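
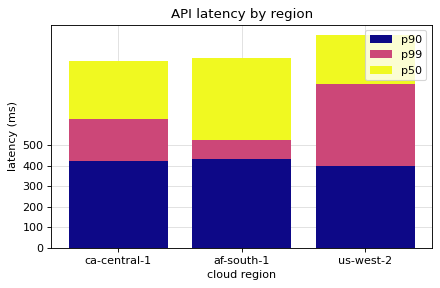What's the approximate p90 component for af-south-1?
≈ 400

p90 top ≈ 400, bottom ≈ 0; segment ≈ 400.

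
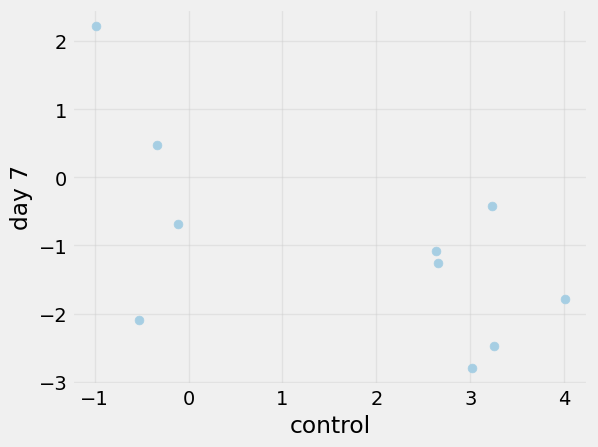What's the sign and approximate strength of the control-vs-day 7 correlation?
Points are negatively correlated; moderate (|r| ≈ 0.6).

negative, moderate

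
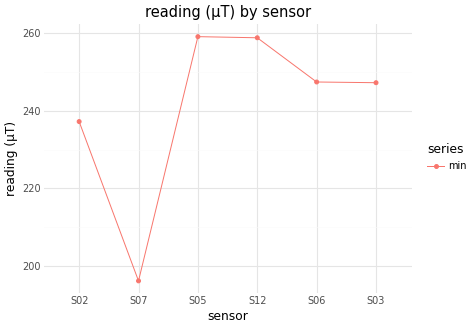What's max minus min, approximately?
≈ 60

Max S05 ≈ 260, min S07 ≈ 200; range ≈ 60.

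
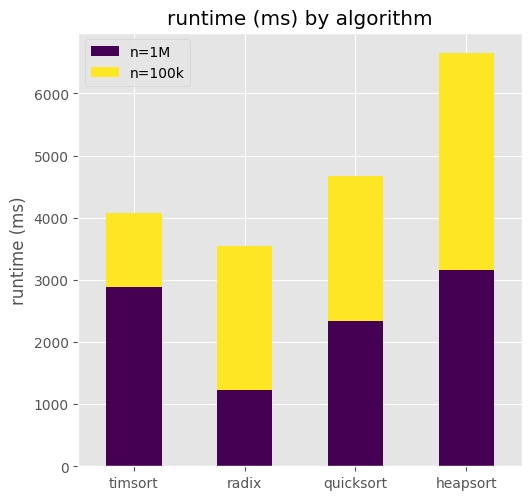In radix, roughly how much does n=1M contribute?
≈ 1000

n=1M top ≈ 1000, bottom ≈ 0; segment ≈ 1000.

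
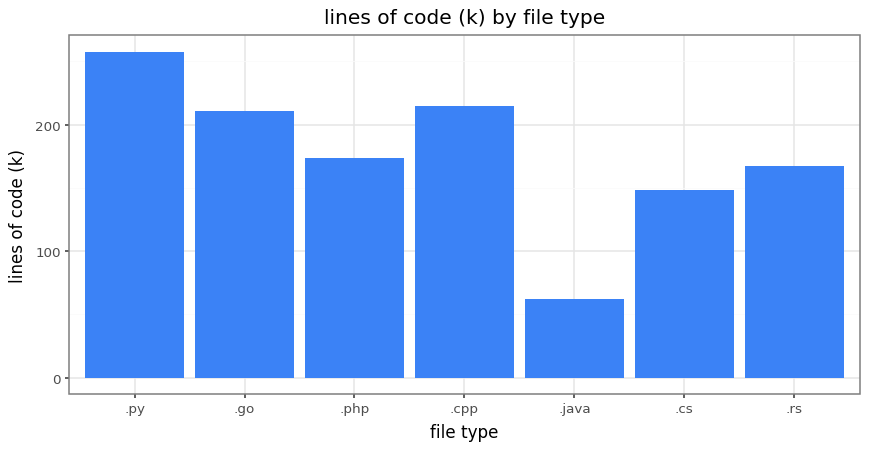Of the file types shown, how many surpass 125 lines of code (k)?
6

Above 125: .py, .go, .php, .cpp, .cs, .rs.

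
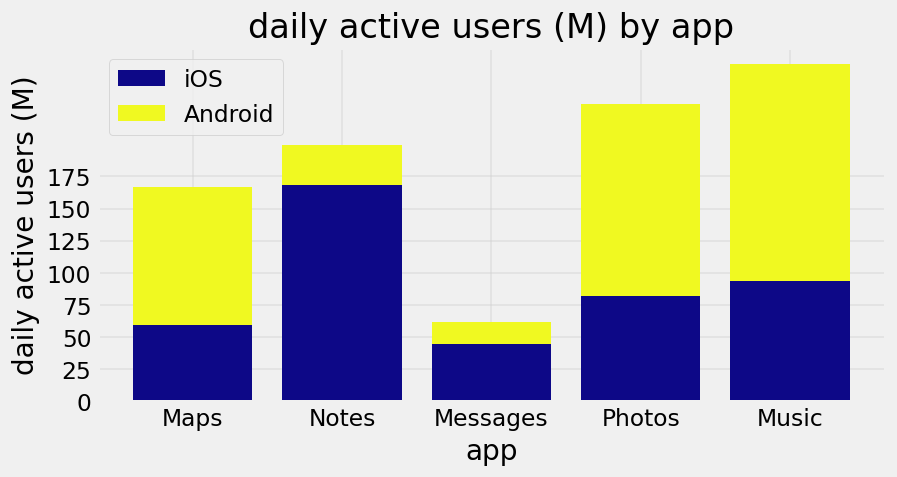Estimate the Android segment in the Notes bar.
≈ 25

Android top ≈ 200, bottom ≈ 175; segment ≈ 25.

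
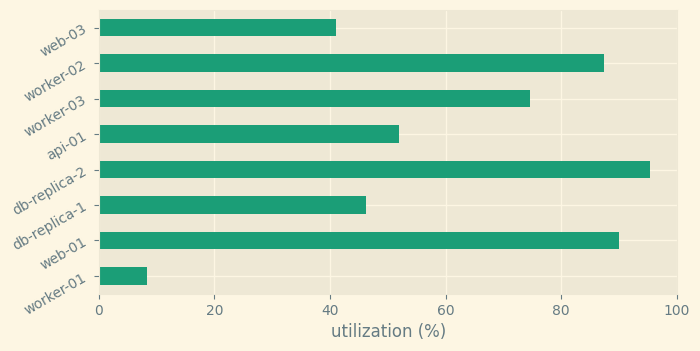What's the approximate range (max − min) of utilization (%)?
≈ 90

Max db-replica-2 ≈ 100, min worker-01 ≈ 10; range ≈ 90.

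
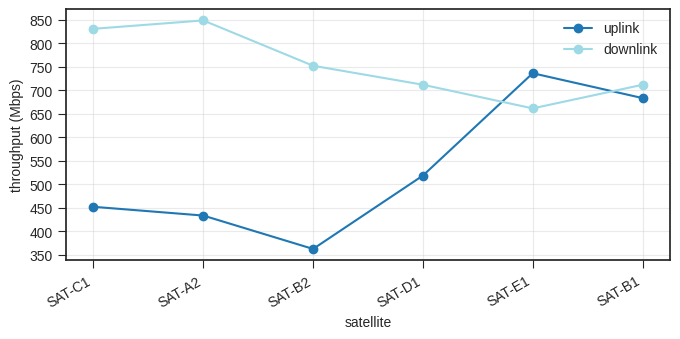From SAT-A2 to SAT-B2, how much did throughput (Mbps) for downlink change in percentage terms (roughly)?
≈ -11.8%

SAT-A2 ≈ 850, SAT-B2 ≈ 750; (750 − 850) / 850 ≈ -11.8%.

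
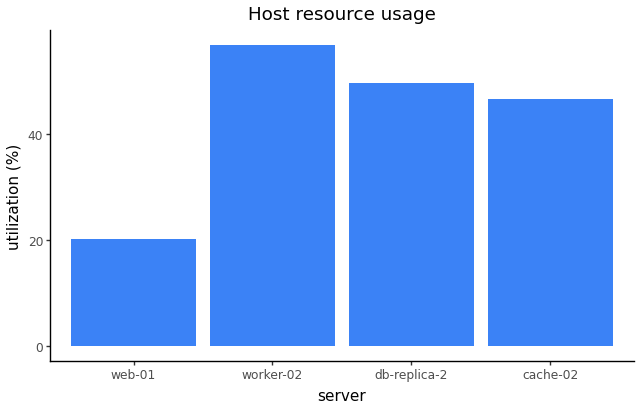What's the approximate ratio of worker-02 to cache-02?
≈ 1.22×

worker-02 ≈ 55, cache-02 ≈ 45; 55/45 ≈ 1.22.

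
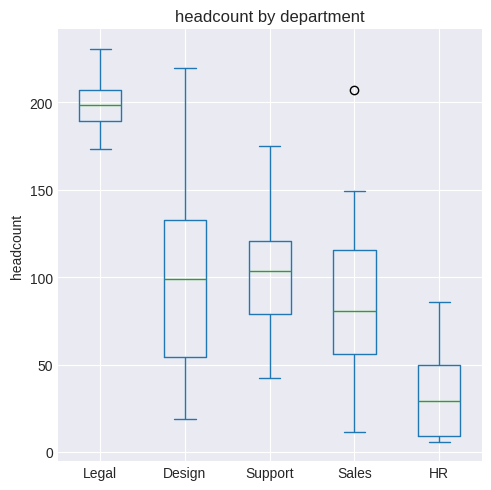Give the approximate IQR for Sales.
≈ 60

Q3 ≈ 120, Q1 ≈ 60; IQR ≈ 60.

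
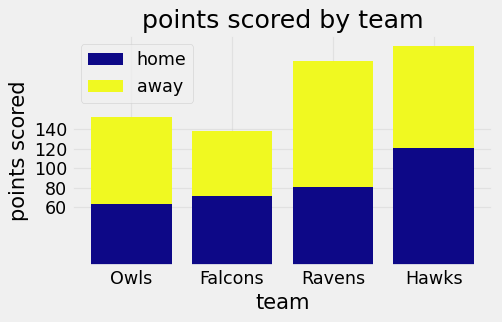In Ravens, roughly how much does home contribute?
home top ≈ 80, bottom ≈ 0; segment ≈ 80.

≈ 80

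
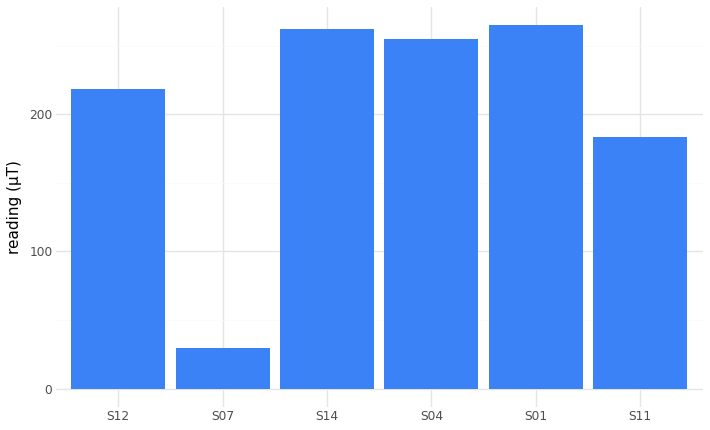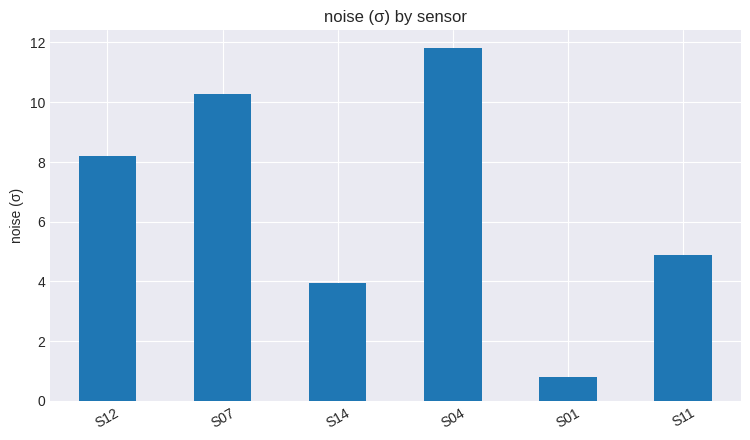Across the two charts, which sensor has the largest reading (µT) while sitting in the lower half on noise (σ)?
S01

Chart 2 median noise (σ) ≈ 6; below-median sensors: S14, S01, S11. Among those, S01 has the highest reading (µT) (≈ 275).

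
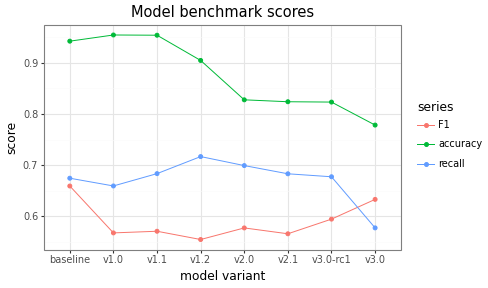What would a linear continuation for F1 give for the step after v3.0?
Last three: 0.55, 0.60, 0.65 → slope ≈ 0.05/step → next ≈ 0.7.

≈ 0.7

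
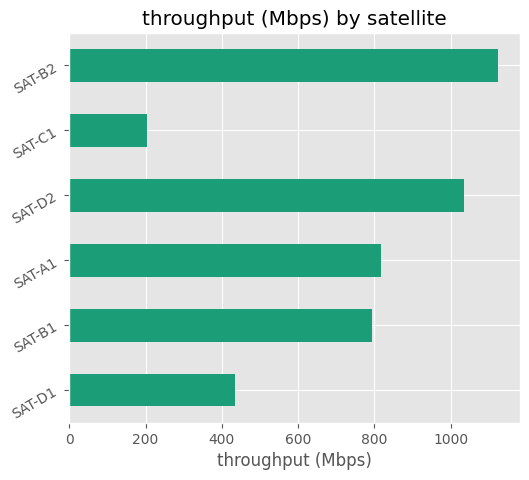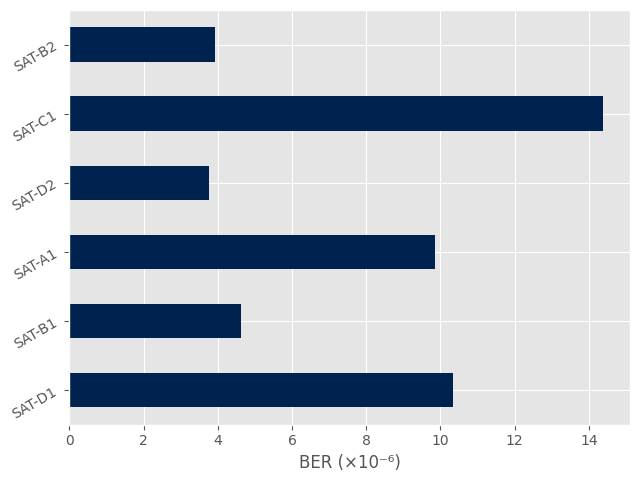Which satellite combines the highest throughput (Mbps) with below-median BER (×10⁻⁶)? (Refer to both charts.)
SAT-B2

Chart 2 median BER (×10⁻⁶) ≈ 8; below-median satellites: SAT-B1, SAT-D2, SAT-B2. Among those, SAT-B2 has the highest throughput (Mbps) (≈ 1200).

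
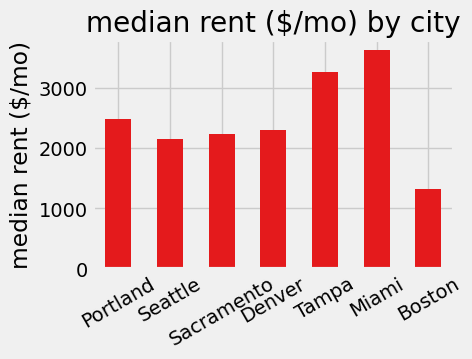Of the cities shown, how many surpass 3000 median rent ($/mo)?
Above 3000: Tampa, Miami.

2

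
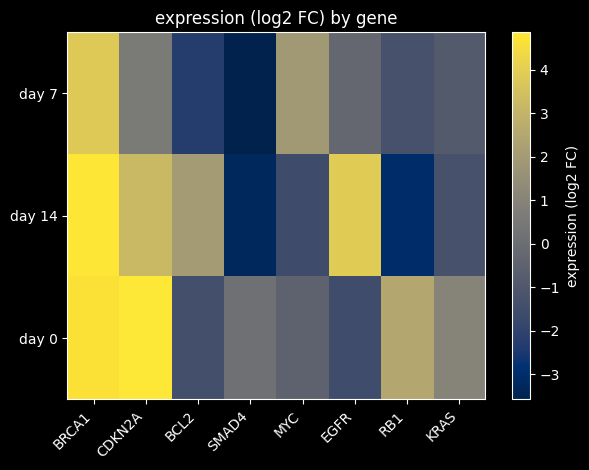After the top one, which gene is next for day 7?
Top 3 for day 7: BRCA1 ≈ 4, MYC ≈ 2, CDKN2A ≈ 1.

MYC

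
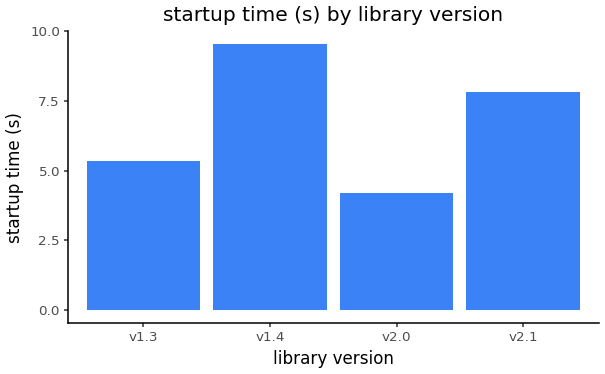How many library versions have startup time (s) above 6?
Above 6: v1.4, v2.1.

2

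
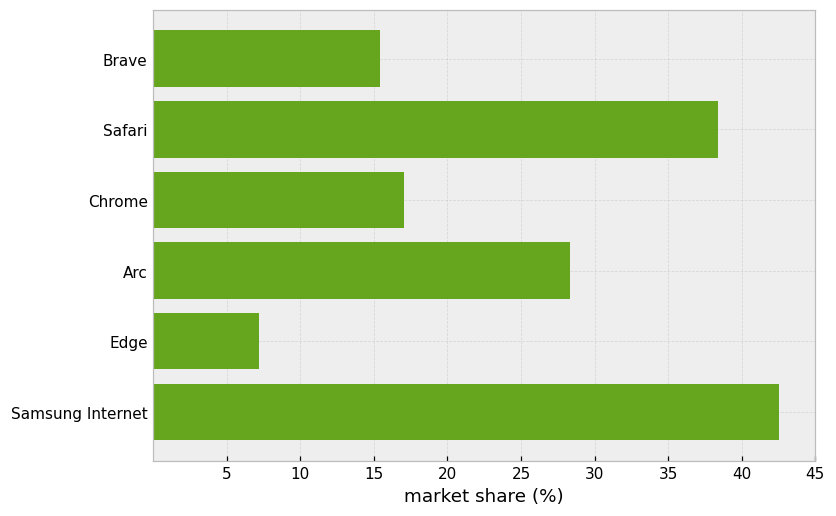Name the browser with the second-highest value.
Top 3: Samsung Internet ≈ 45, Safari ≈ 40, Arc ≈ 30.

Safari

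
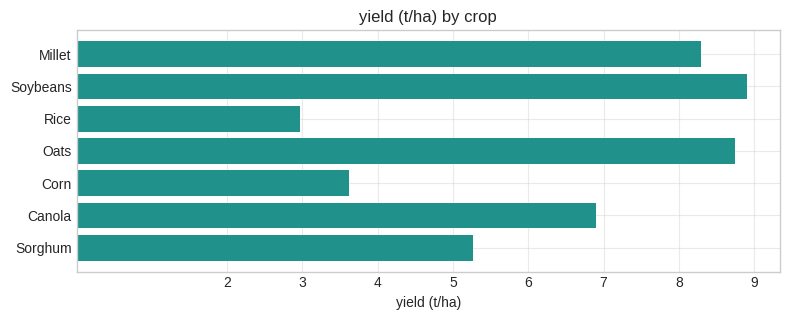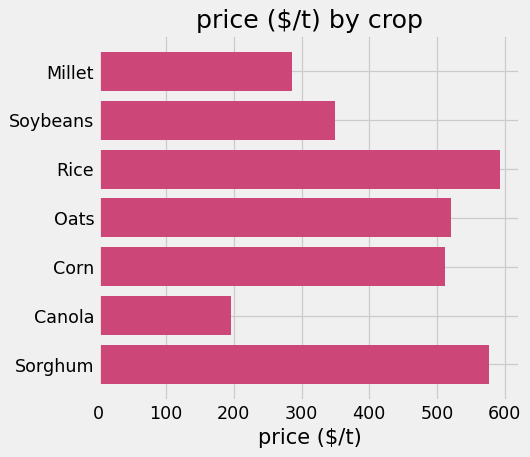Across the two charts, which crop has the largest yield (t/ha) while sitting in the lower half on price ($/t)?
Soybeans

Chart 2 median price ($/t) ≈ 500; below-median crops: Millet, Soybeans, Canola. Among those, Soybeans has the highest yield (t/ha) (≈ 9).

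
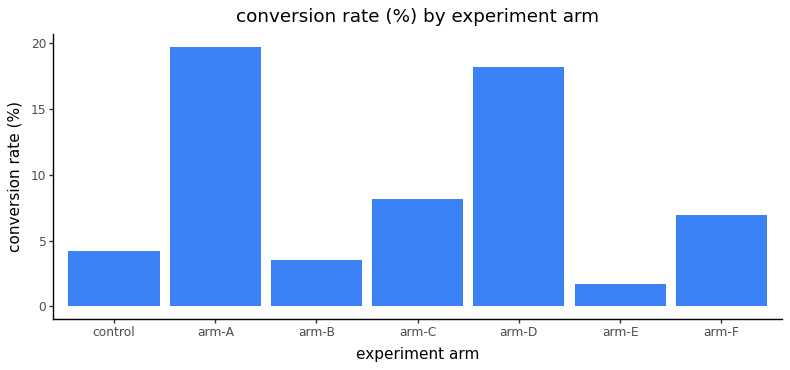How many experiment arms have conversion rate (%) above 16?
Above 16: arm-A, arm-D.

2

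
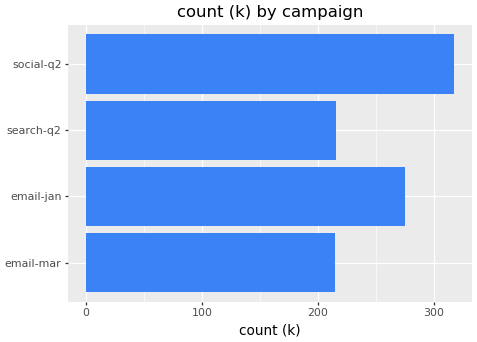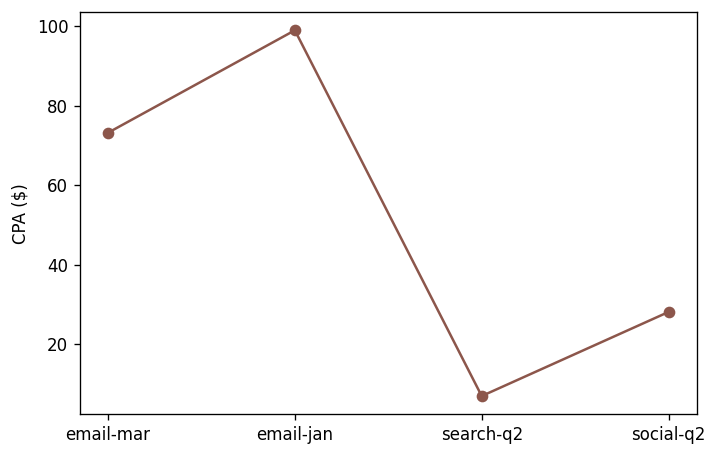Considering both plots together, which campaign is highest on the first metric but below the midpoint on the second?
social-q2

Chart 2 median CPA ($) ≈ 50; below-median campaigns: search-q2, social-q2. Among those, social-q2 has the highest count (k) (≈ 300).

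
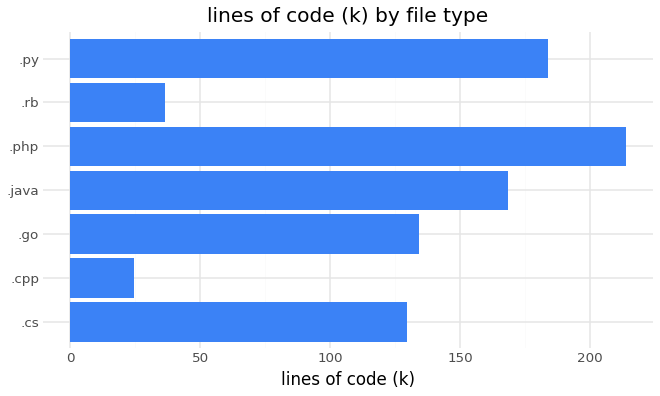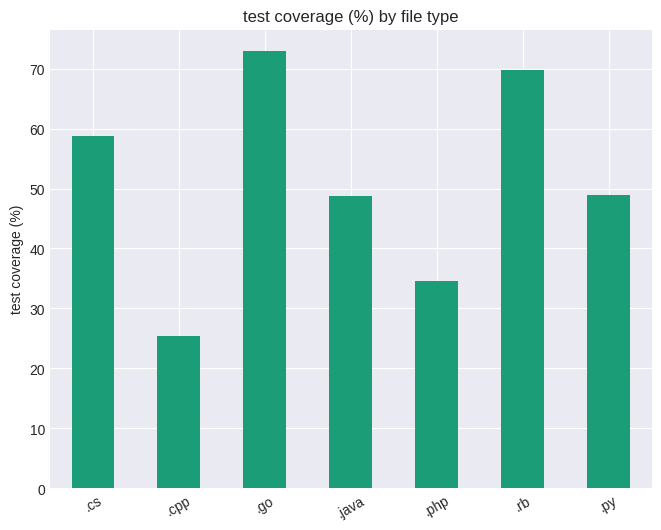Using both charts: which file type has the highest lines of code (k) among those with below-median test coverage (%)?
.php

Chart 2 median test coverage (%) ≈ 50; below-median file types: .cpp, .java, .php. Among those, .php has the highest lines of code (k) (≈ 220).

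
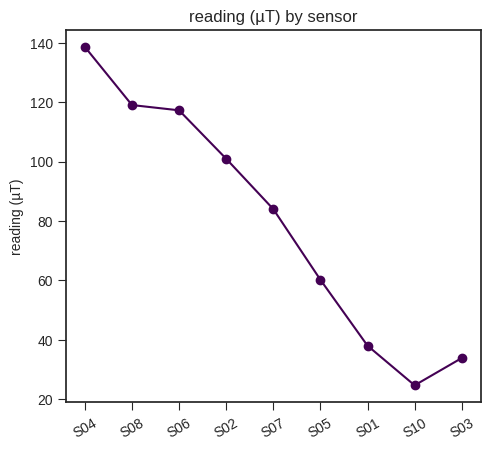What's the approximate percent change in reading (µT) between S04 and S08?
≈ -14.3%

S04 ≈ 140, S08 ≈ 120; (120 − 140) / 140 ≈ -14.3%.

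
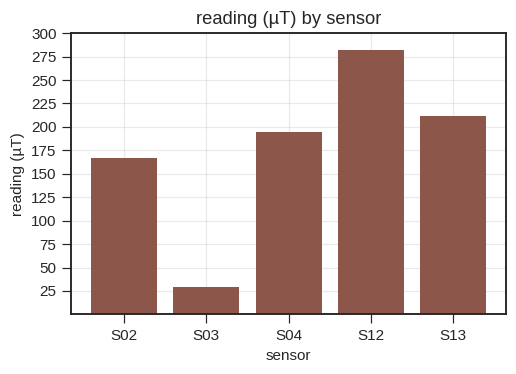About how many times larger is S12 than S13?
≈ 1.38×

S12 ≈ 275, S13 ≈ 200; 275/200 ≈ 1.38.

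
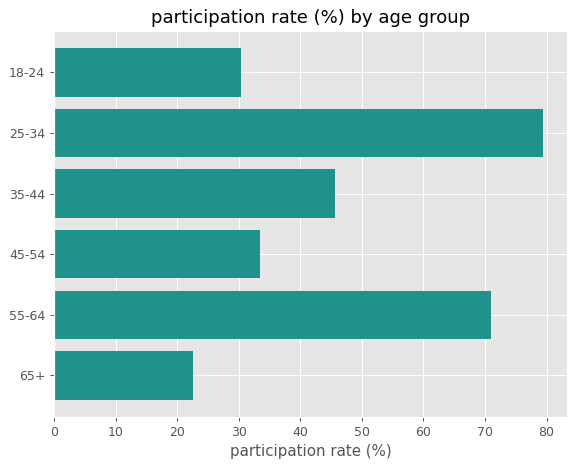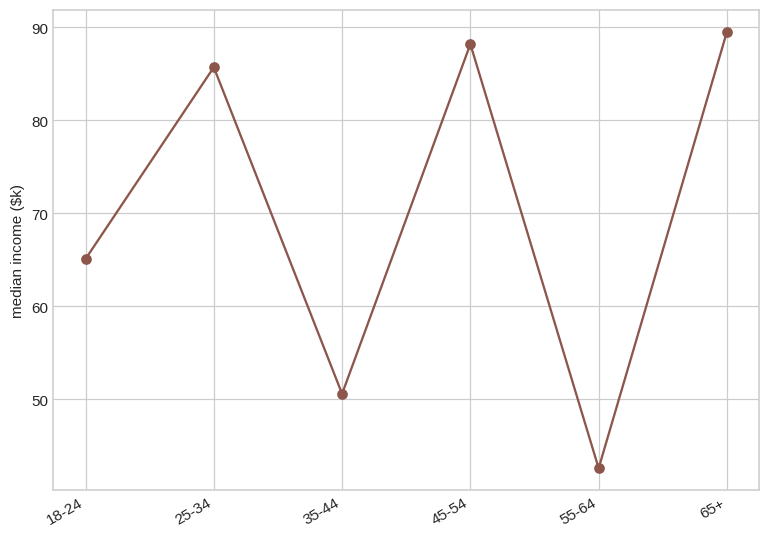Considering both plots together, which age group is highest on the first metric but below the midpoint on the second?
Chart 2 median median income ($k) ≈ 80; below-median age groups: 18-24, 35-44, 55-64. Among those, 55-64 has the highest participation rate (%) (≈ 70).

55-64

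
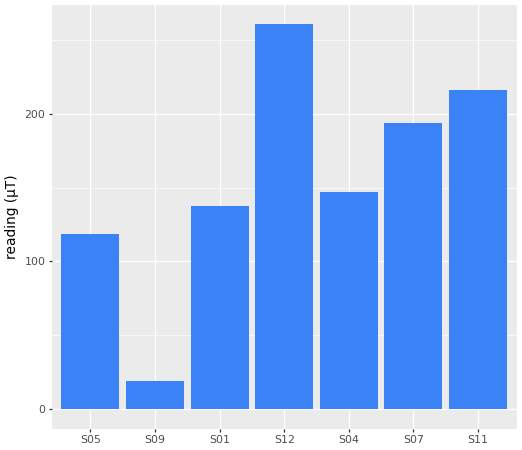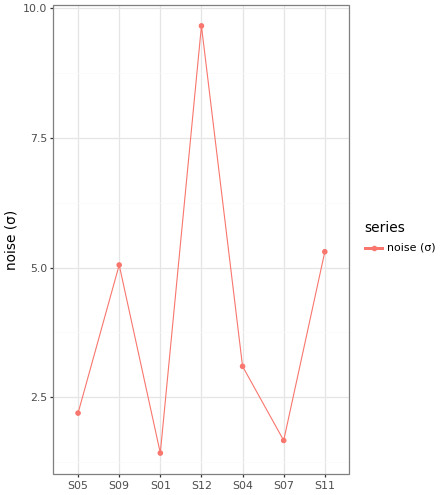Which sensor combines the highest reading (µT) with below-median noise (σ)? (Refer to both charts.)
Chart 2 median noise (σ) ≈ 3; below-median sensors: S05, S01, S07. Among those, S07 has the highest reading (µT) (≈ 200).

S07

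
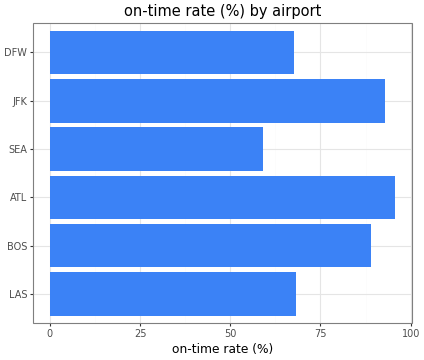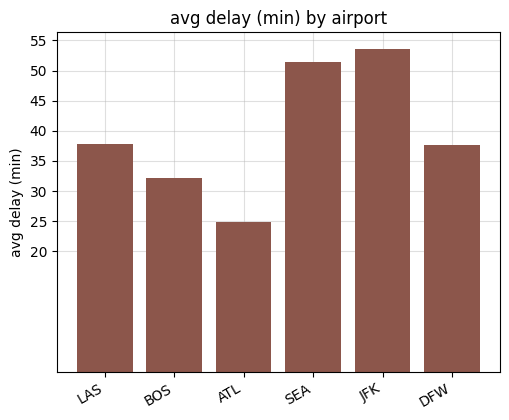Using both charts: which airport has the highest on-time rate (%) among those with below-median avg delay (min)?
Chart 2 median avg delay (min) ≈ 40; below-median airports: BOS, ATL, DFW. Among those, ATL has the highest on-time rate (%) (≈ 100).

ATL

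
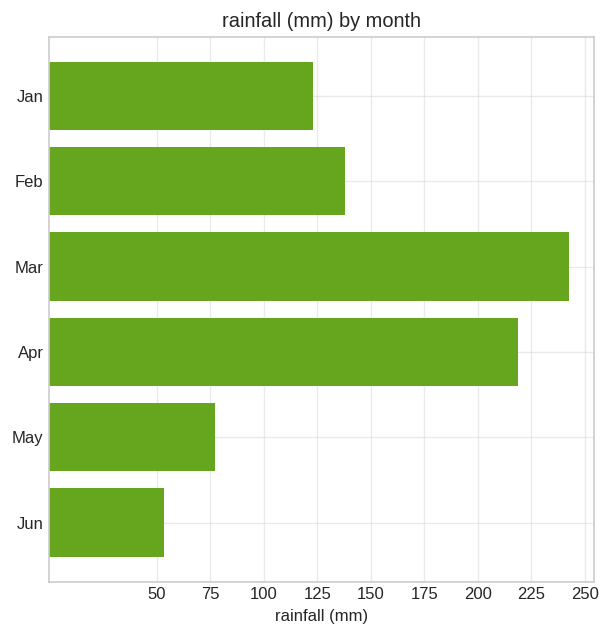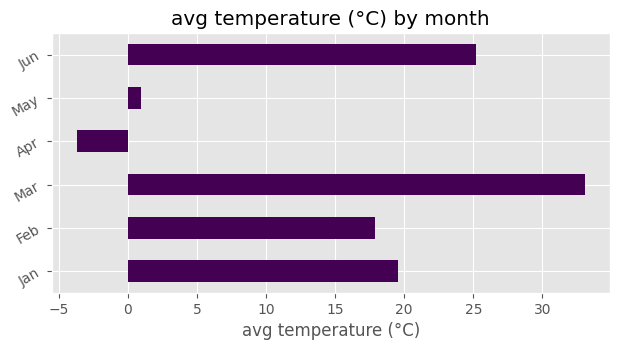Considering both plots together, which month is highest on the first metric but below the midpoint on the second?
Apr

Chart 2 median avg temperature (°C) ≈ 20; below-median months: Feb, Apr, May. Among those, Apr has the highest rainfall (mm) (≈ 225).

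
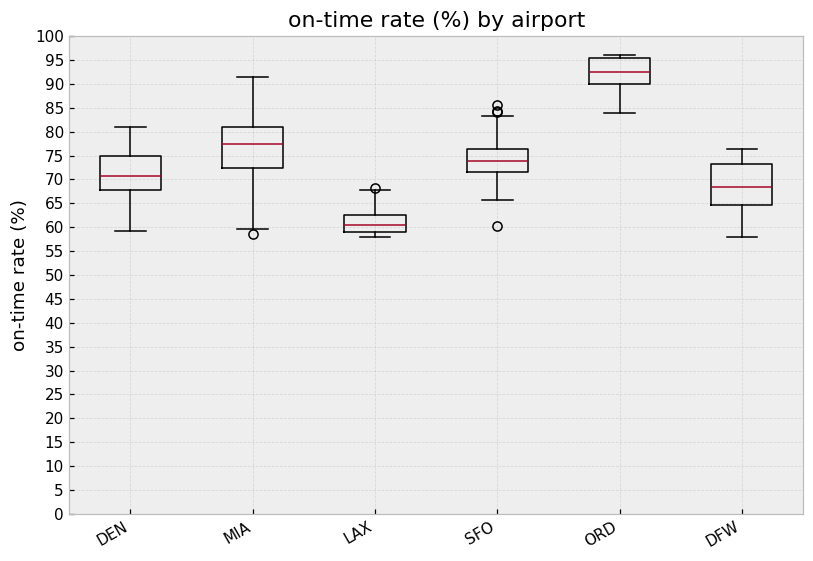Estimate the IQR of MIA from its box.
Q3 ≈ 80, Q1 ≈ 70; IQR ≈ 10.

≈ 10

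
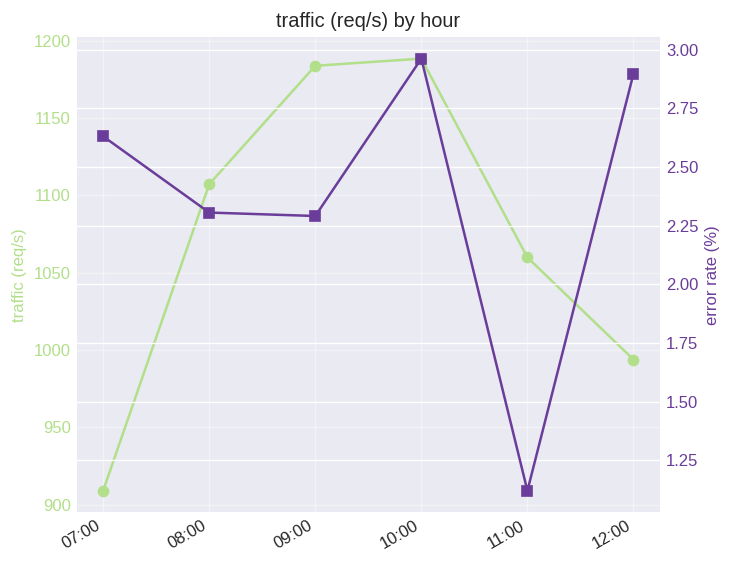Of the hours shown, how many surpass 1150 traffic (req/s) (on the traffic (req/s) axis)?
Above 1150: 09:00, 10:00.

2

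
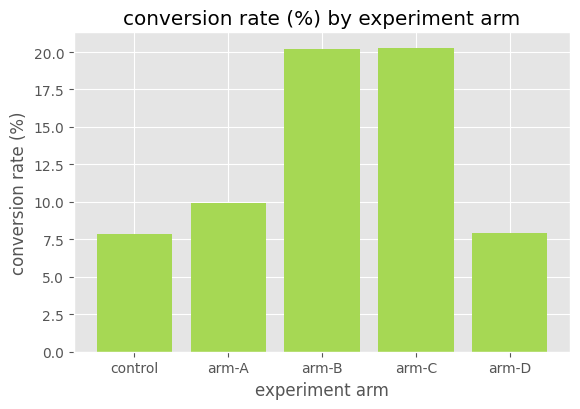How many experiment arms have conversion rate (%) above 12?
Above 12: arm-B, arm-C.

2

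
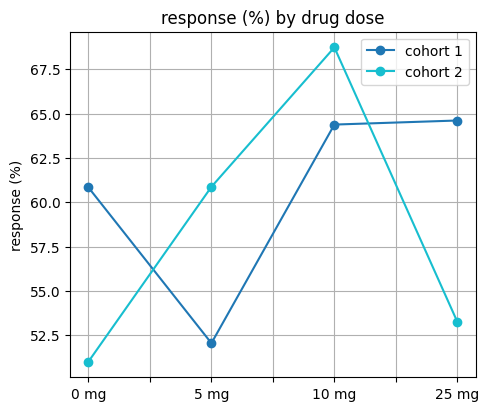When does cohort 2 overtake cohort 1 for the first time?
0 mg: cohort 2 ≈ 52 vs cohort 1 ≈ 60 (not yet); 5 mg: cohort 2 ≈ 60 vs cohort 1 ≈ 52 (first crossover).

5 mg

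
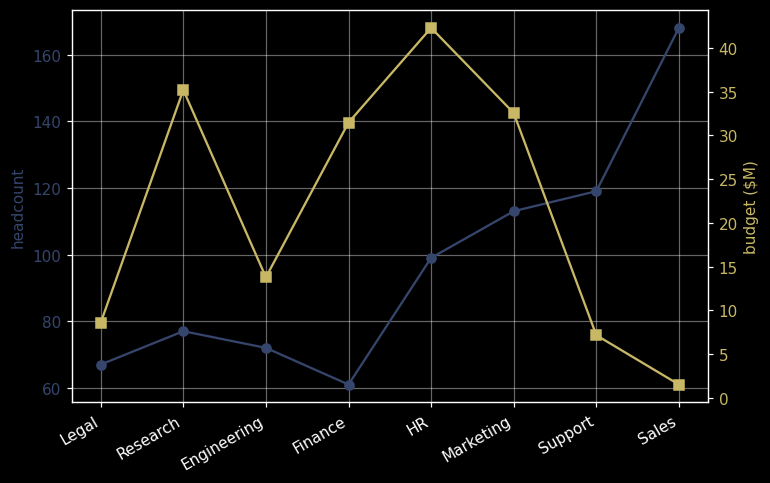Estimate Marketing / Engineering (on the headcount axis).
≈ 1.57×

Marketing ≈ 110, Engineering ≈ 70; 110/70 ≈ 1.57.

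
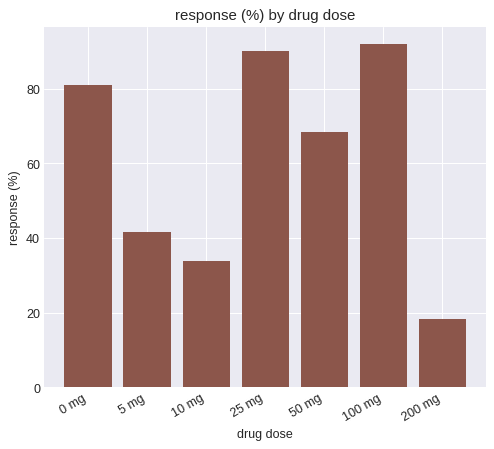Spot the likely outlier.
200 mg ≈ 20; the rest sit between ≈ 30 and ≈ 90.

200 mg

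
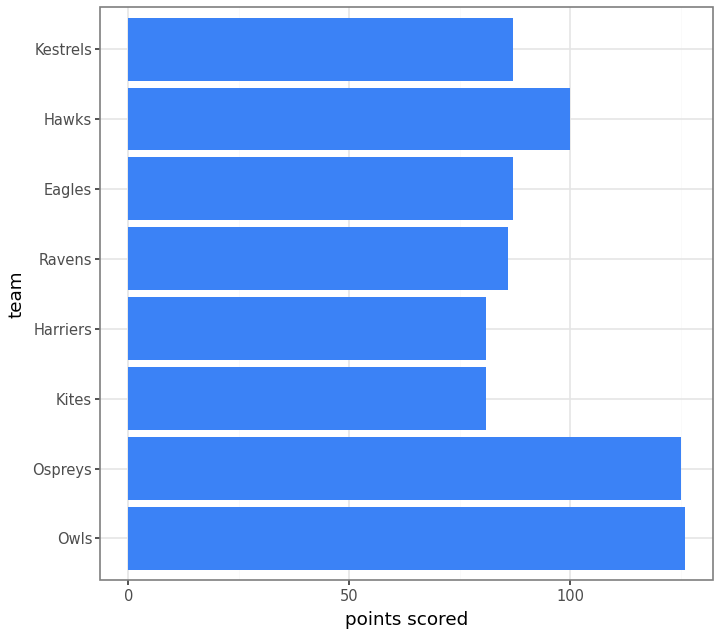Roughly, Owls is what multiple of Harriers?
≈ 1.5×

Owls ≈ 120, Harriers ≈ 80; 120/80 ≈ 1.5.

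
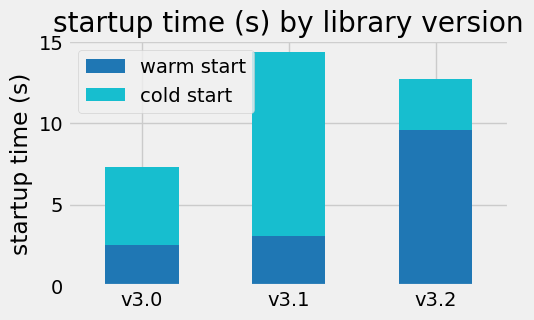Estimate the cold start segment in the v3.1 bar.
cold start top ≈ 14, bottom ≈ 4; segment ≈ 10.

≈ 10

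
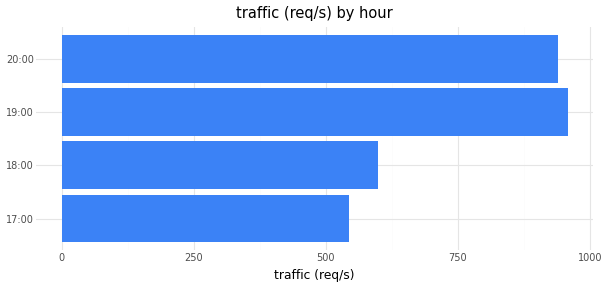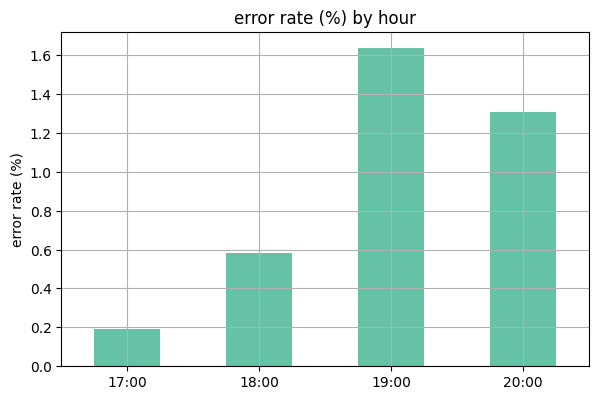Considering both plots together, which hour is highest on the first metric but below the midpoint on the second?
18:00

Chart 2 median error rate (%) ≈ 1; below-median hours: 17:00, 18:00. Among those, 18:00 has the highest traffic (req/s) (≈ 600).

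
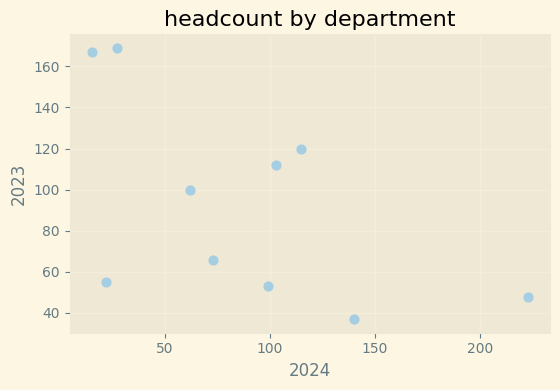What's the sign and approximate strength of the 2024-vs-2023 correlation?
Points are negatively correlated; moderate (|r| ≈ 0.6).

negative, moderate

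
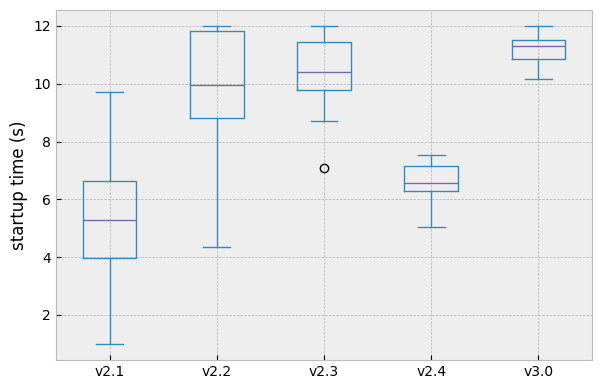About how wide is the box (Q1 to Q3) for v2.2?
≈ 3.0

Q3 ≈ 12.0, Q1 ≈ 9.0; IQR ≈ 3.0.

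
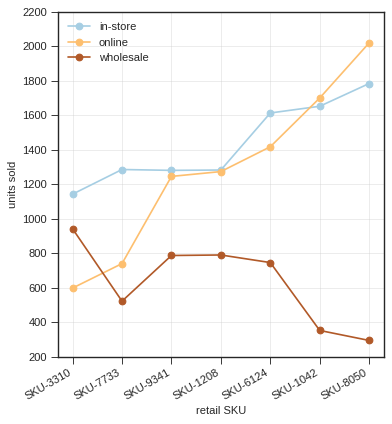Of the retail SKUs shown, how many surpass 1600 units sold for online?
2

Above 1600: SKU-1042, SKU-8050.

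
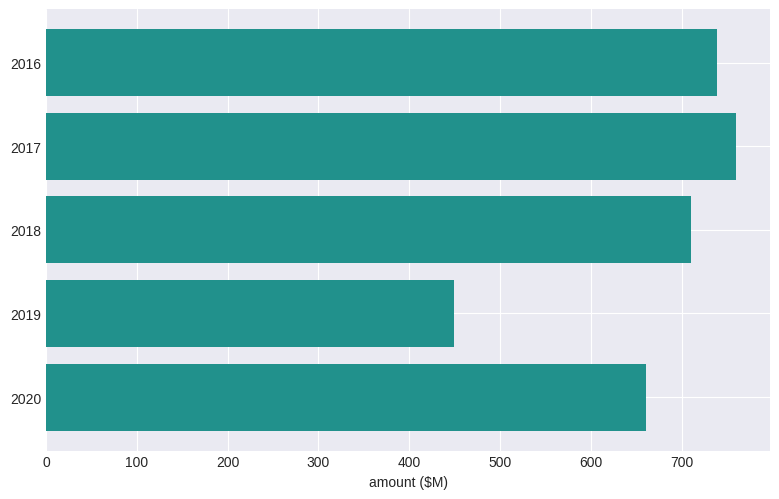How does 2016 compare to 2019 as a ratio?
≈ 1.75×

2016 ≈ 700, 2019 ≈ 400; 700/400 ≈ 1.75.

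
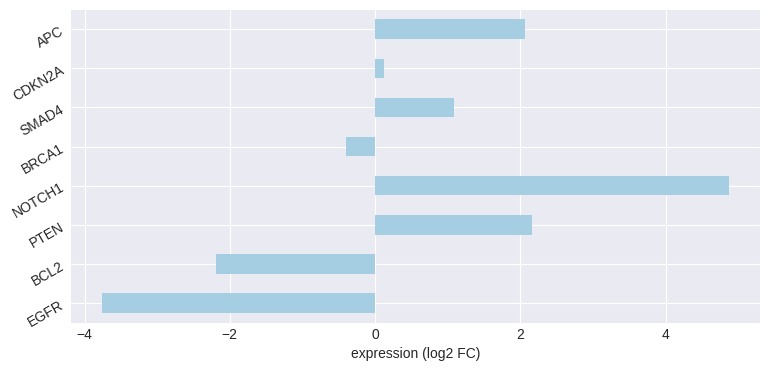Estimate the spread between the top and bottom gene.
≈ 9

Max NOTCH1 ≈ 5, min EGFR ≈ -4; range ≈ 9.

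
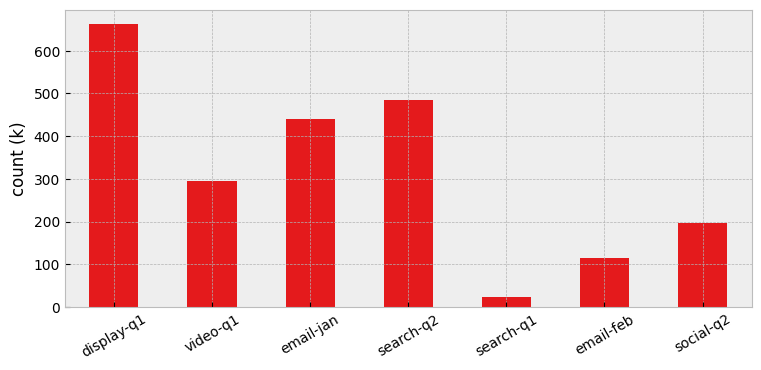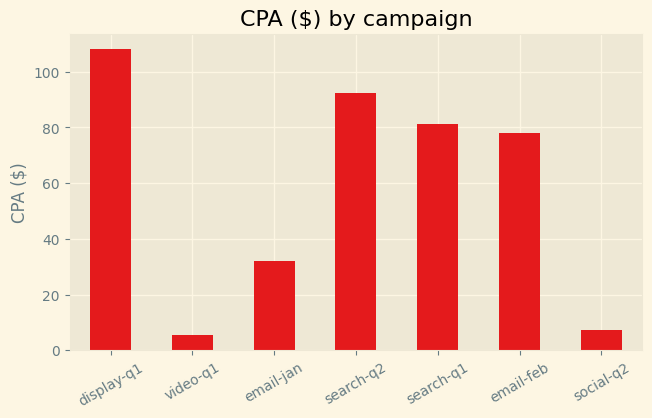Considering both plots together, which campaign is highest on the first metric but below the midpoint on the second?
Chart 2 median CPA ($) ≈ 80; below-median campaigns: video-q1, email-jan, social-q2. Among those, email-jan has the highest count (k) (≈ 400).

email-jan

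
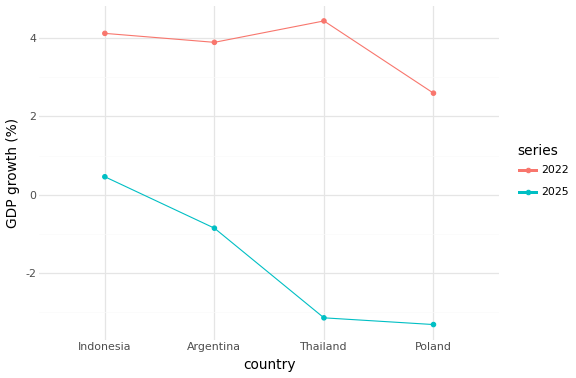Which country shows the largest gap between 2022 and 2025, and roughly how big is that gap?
Thailand, ≈ 7 %

Thailand: 2022 ≈ 4, 2025 ≈ -3 → gap ≈ 7. Next-largest (Poland) is only ≈ 6.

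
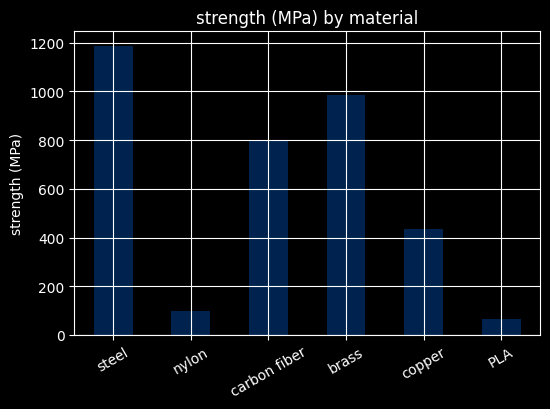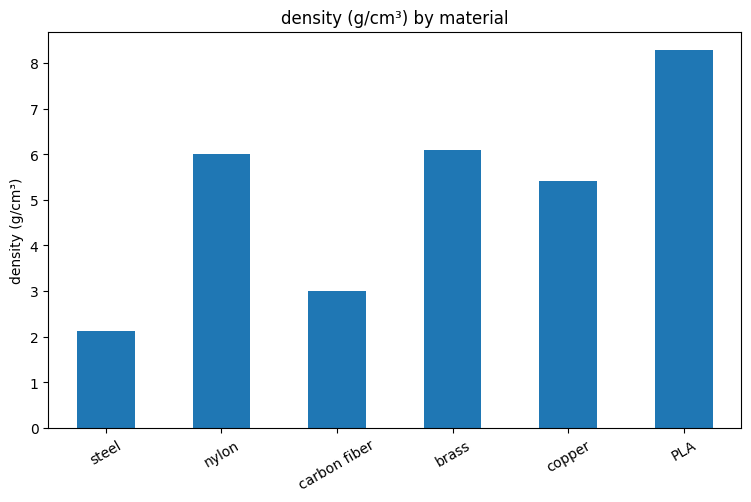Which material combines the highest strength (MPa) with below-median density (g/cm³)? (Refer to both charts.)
steel

Chart 2 median density (g/cm³) ≈ 6; below-median materials: steel, carbon fiber, copper. Among those, steel has the highest strength (MPa) (≈ 1200).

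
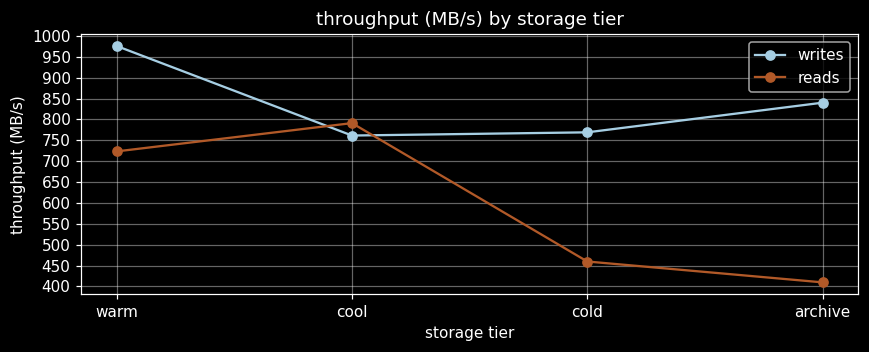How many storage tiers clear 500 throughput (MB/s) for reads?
Above 500: warm, cool.

2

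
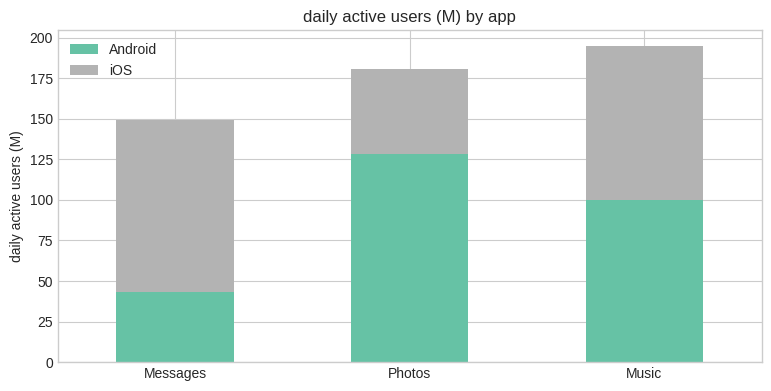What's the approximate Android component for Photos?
Android top ≈ 120, bottom ≈ 0; segment ≈ 120.

≈ 120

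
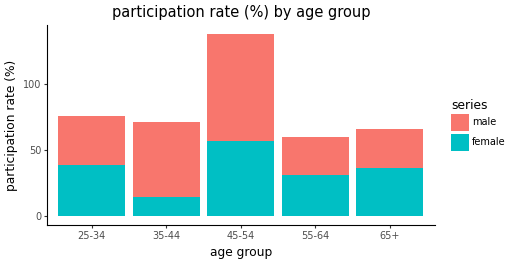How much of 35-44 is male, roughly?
≈ 60

male top ≈ 80, bottom ≈ 20; segment ≈ 60.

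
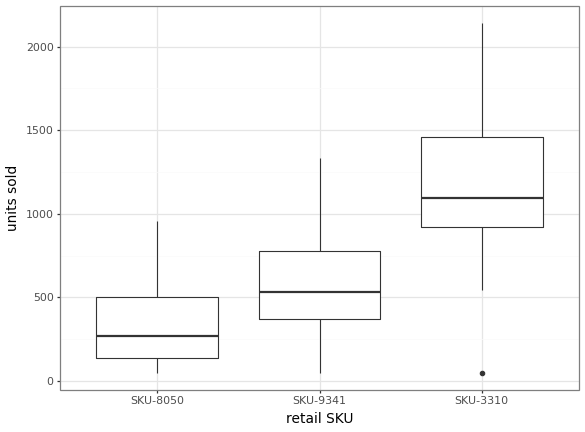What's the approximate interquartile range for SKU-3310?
≈ 600

Q3 ≈ 1500, Q1 ≈ 900; IQR ≈ 600.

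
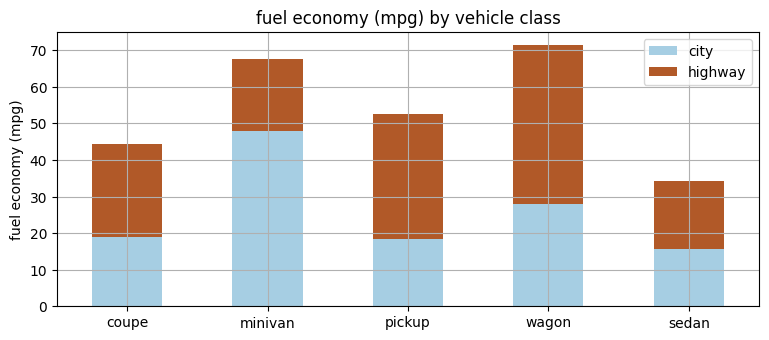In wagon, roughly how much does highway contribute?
highway top ≈ 70, bottom ≈ 30; segment ≈ 40.

≈ 40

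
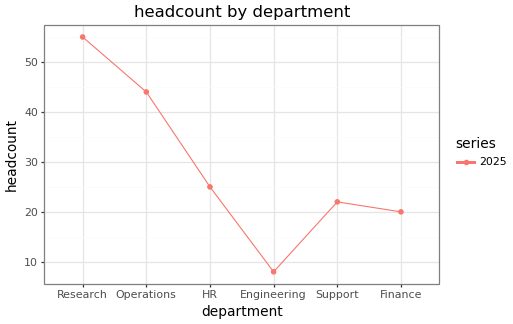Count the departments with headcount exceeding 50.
1

Above 50: Research.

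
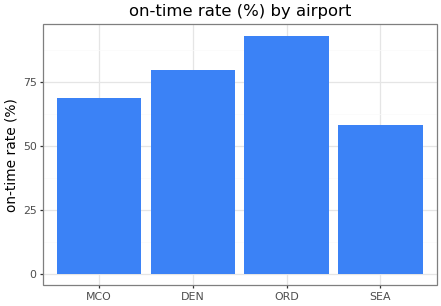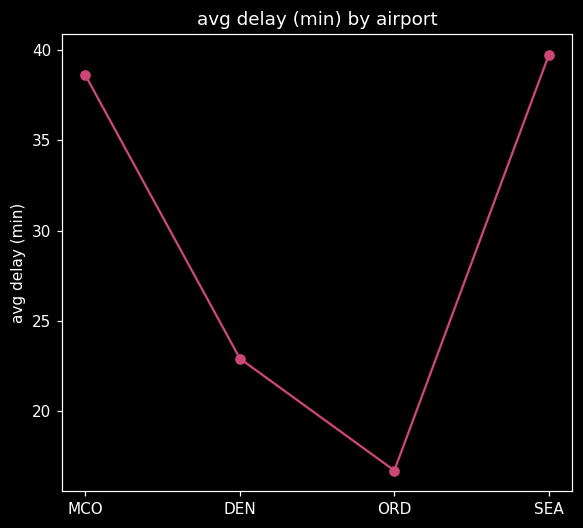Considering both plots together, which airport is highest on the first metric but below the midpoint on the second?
Chart 2 median avg delay (min) ≈ 30; below-median airports: DEN, ORD. Among those, ORD has the highest on-time rate (%) (≈ 90).

ORD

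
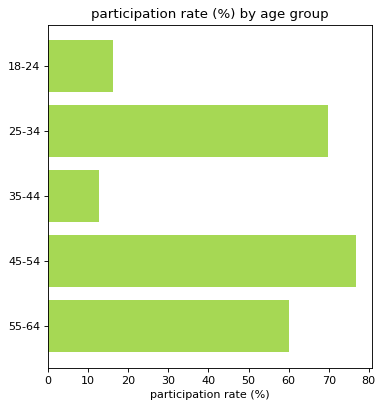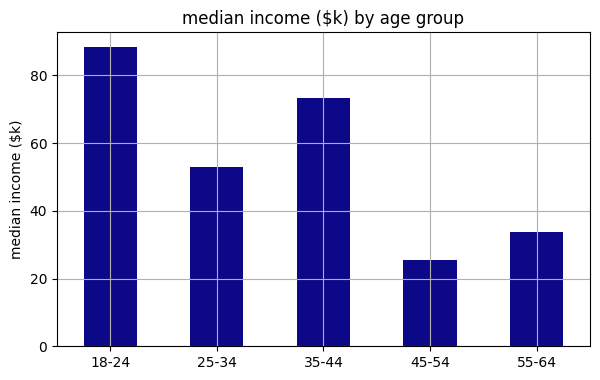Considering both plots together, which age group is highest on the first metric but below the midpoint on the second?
45-54

Chart 2 median median income ($k) ≈ 50; below-median age groups: 45-54, 55-64. Among those, 45-54 has the highest participation rate (%) (≈ 80).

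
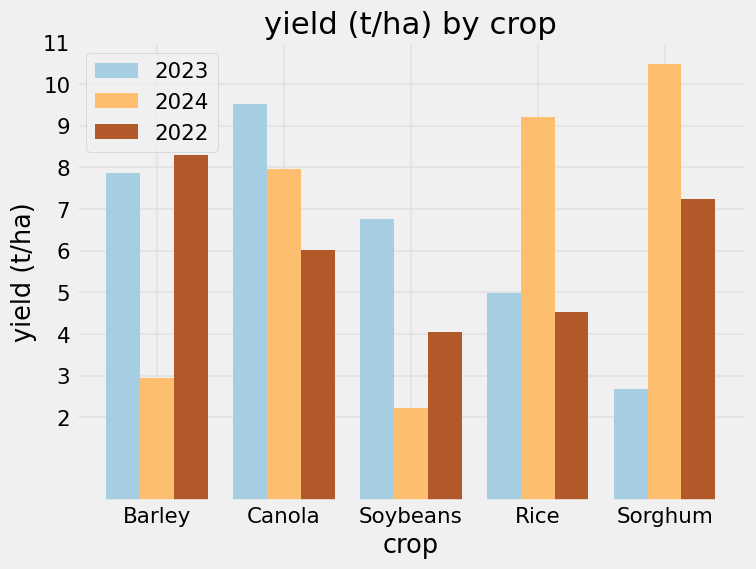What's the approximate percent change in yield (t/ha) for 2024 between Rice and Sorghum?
Rice ≈ 9, Sorghum ≈ 10; (10 − 9) / 9 ≈ +11.1%.

≈ +11.1%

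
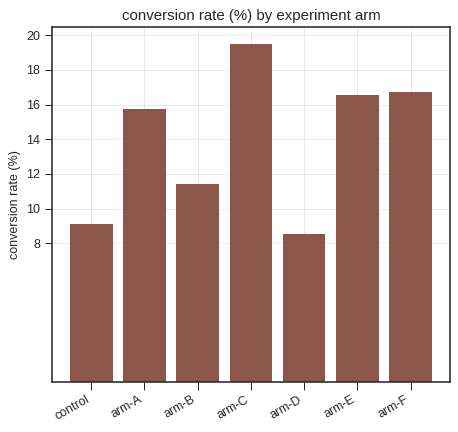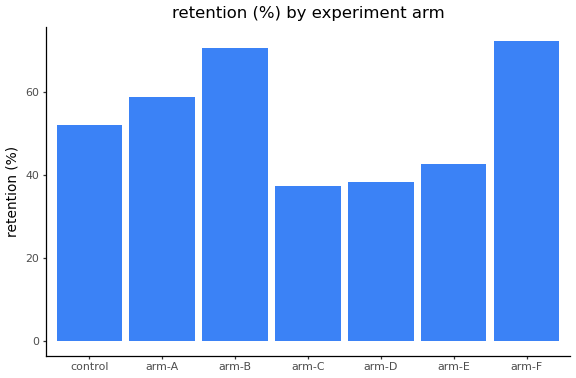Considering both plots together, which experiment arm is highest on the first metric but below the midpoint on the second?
Chart 2 median retention (%) ≈ 50; below-median experiment arms: arm-C, arm-D, arm-E. Among those, arm-C has the highest conversion rate (%) (≈ 20).

arm-C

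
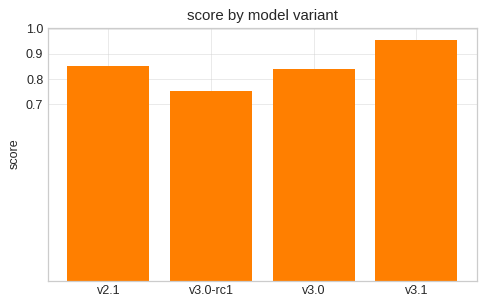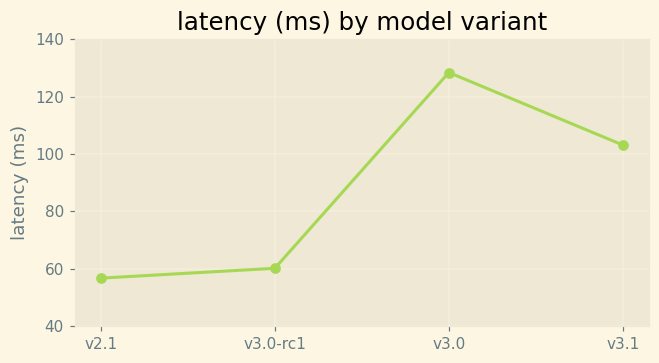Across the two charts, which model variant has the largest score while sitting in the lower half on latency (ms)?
Chart 2 median latency (ms) ≈ 80; below-median model variants: v2.1, v3.0-rc1. Among those, v2.1 has the highest score (≈ 0.9).

v2.1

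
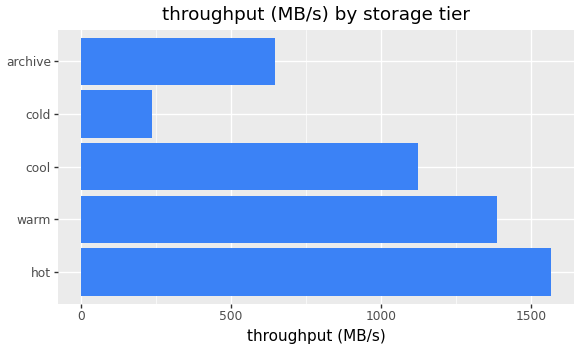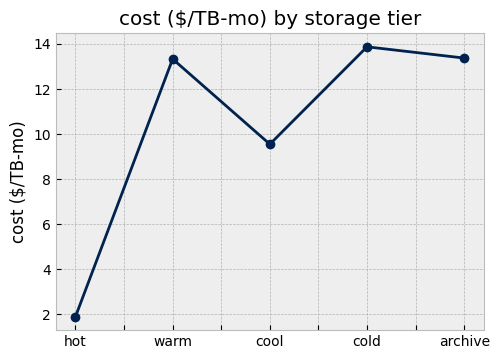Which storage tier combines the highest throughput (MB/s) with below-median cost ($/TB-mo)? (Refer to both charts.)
Chart 2 median cost ($/TB-mo) ≈ 14; below-median storage tiers: hot, cool. Among those, hot has the highest throughput (MB/s) (≈ 1600).

hot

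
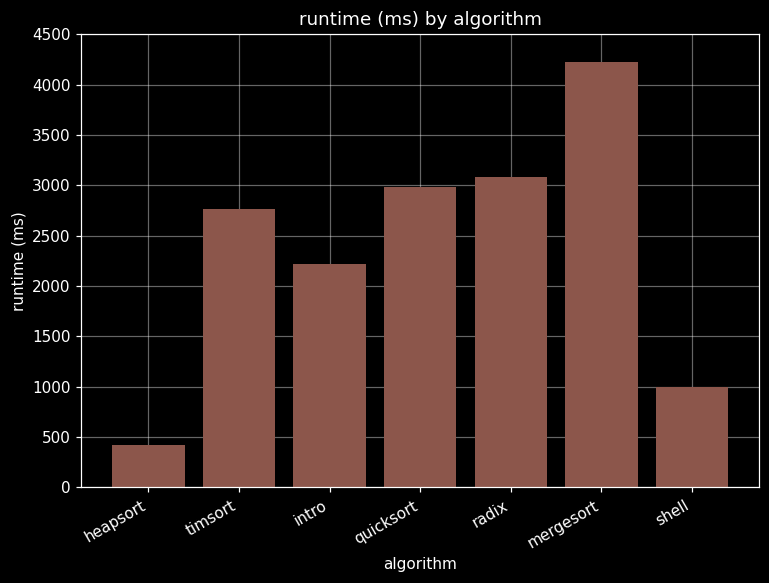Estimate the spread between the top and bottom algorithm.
Max mergesort ≈ 4000, min heapsort ≈ 500; range ≈ 3500.

≈ 3500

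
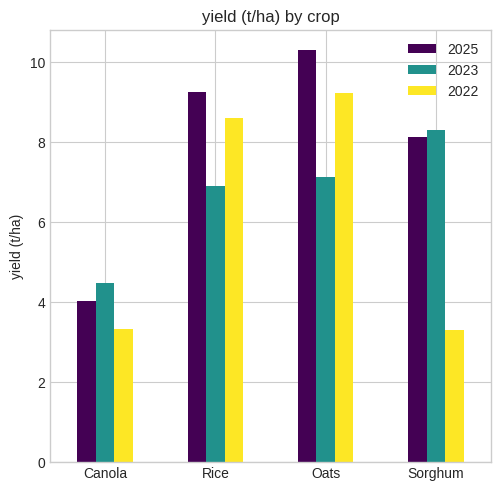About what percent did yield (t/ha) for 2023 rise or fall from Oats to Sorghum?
≈ +14.3%

Oats ≈ 7, Sorghum ≈ 8; (8 − 7) / 7 ≈ +14.3%.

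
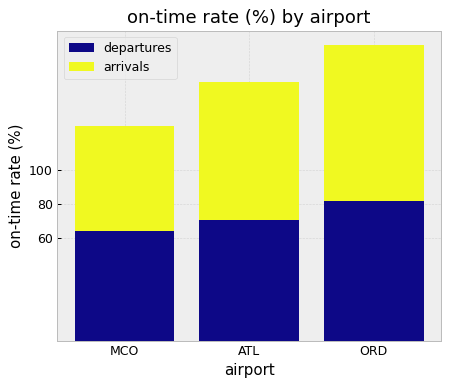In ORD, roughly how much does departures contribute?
departures top ≈ 80, bottom ≈ 0; segment ≈ 80.

≈ 80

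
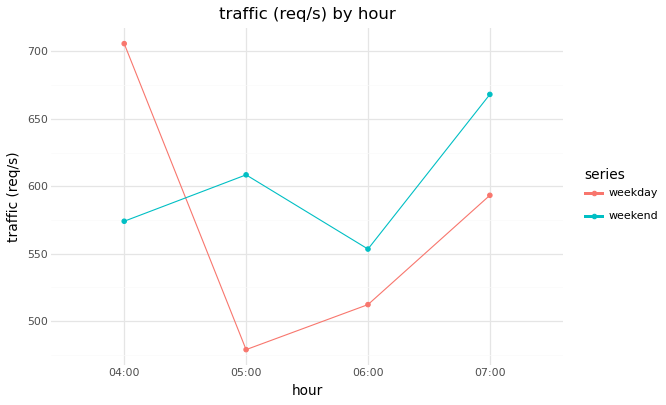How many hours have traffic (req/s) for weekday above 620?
1

Above 620: 04:00.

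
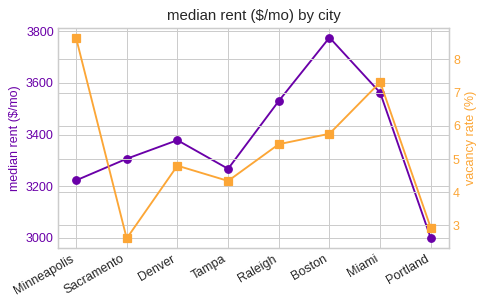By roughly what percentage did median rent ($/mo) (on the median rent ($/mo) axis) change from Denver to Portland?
≈ -11.8%

Denver ≈ 3400, Portland ≈ 3000; (3000 − 3400) / 3400 ≈ -11.8%.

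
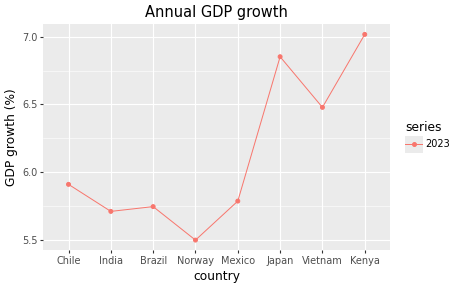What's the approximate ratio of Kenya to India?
Kenya ≈ 7.0, India ≈ 5.8; 7.0/5.8 ≈ 1.21.

≈ 1.21×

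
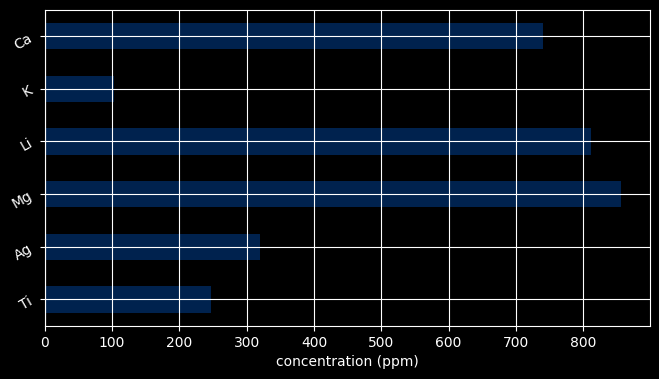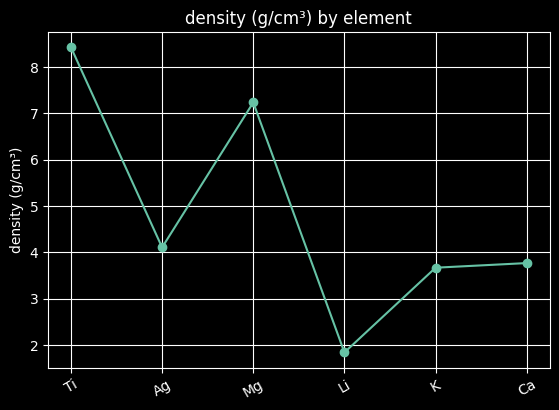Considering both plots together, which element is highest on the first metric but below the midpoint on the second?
Li

Chart 2 median density (g/cm³) ≈ 4; below-median elements: Li, K, Ca. Among those, Li has the highest concentration (ppm) (≈ 800).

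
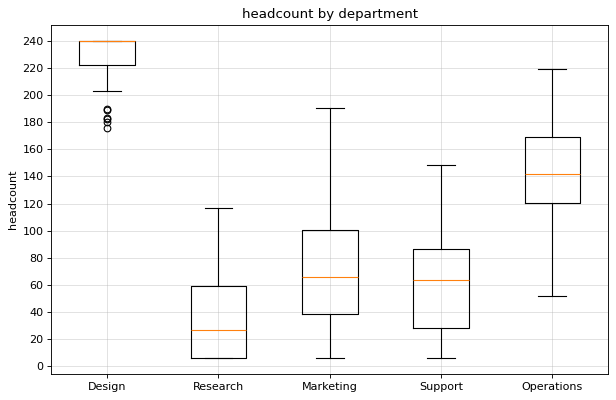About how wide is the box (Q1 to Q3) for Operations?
Q3 ≈ 160, Q1 ≈ 120; IQR ≈ 40.

≈ 40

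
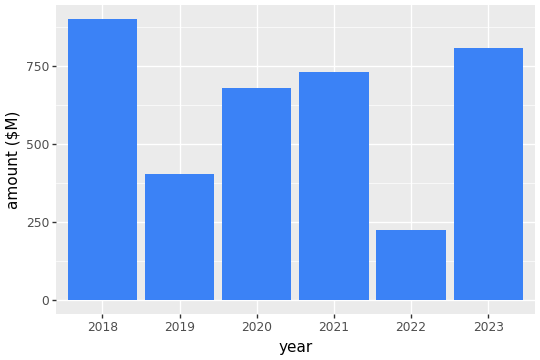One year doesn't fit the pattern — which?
2022

2022 ≈ 200; the rest sit between ≈ 400 and ≈ 900.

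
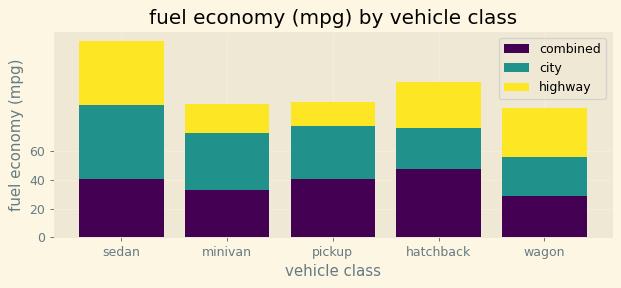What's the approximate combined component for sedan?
combined top ≈ 40, bottom ≈ 0; segment ≈ 40.

≈ 40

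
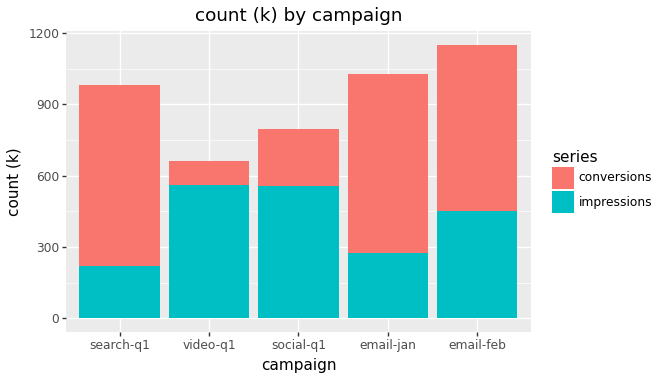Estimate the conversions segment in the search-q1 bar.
≈ 800

conversions top ≈ 1000, bottom ≈ 200; segment ≈ 800.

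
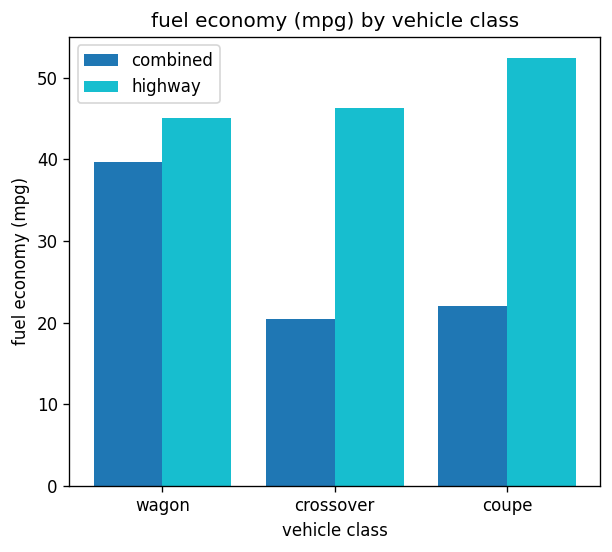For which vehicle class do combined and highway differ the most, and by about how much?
coupe: combined ≈ 20, highway ≈ 50 → gap ≈ 30. Next-largest (crossover) is only ≈ 25.

coupe, ≈ 30 mpg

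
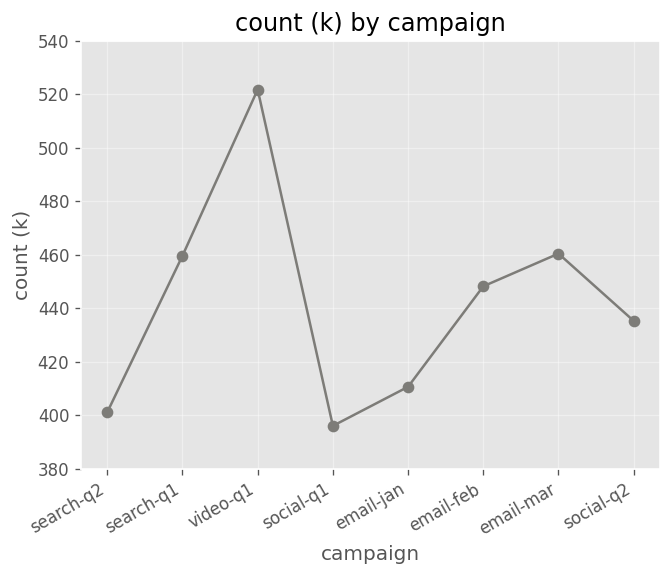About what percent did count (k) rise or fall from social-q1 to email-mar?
≈ +15%

social-q1 ≈ 400, email-mar ≈ 460; (460 − 400) / 400 ≈ +15%.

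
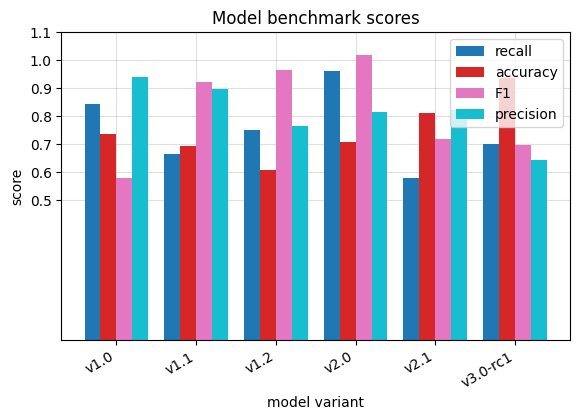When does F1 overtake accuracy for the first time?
v1.1

v1.0: F1 ≈ 0.6 vs accuracy ≈ 0.7 (not yet); v1.1: F1 ≈ 0.9 vs accuracy ≈ 0.7 (first crossover).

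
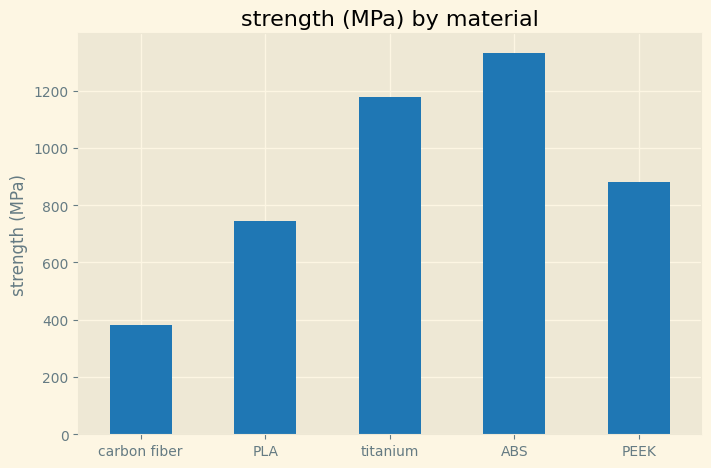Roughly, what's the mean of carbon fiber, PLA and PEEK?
(400 + 800 + 800) / 3 ≈ 667.

≈ 667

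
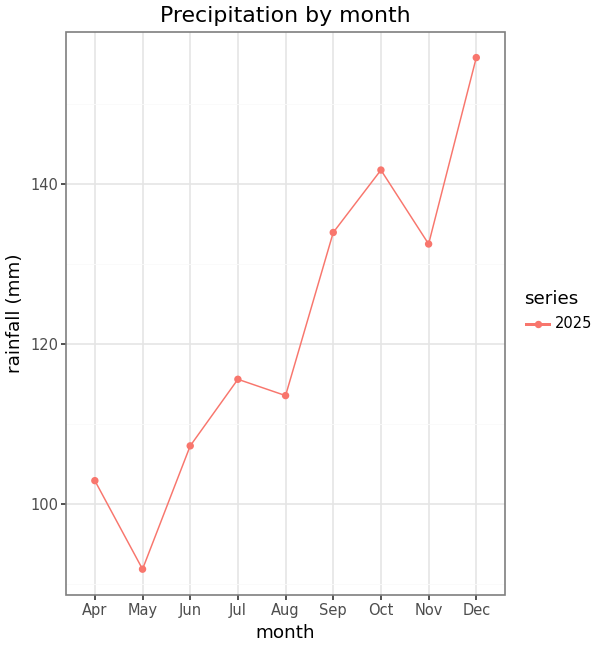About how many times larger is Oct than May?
≈ 1.56×

Oct ≈ 140, May ≈ 90; 140/90 ≈ 1.56.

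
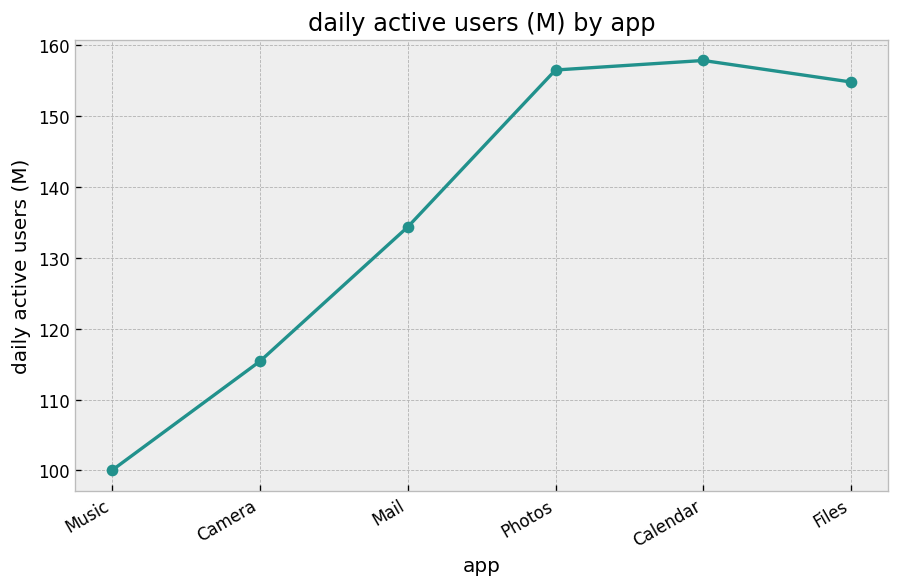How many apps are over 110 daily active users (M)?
Above 110: Camera, Mail, Photos, Calendar, Files.

5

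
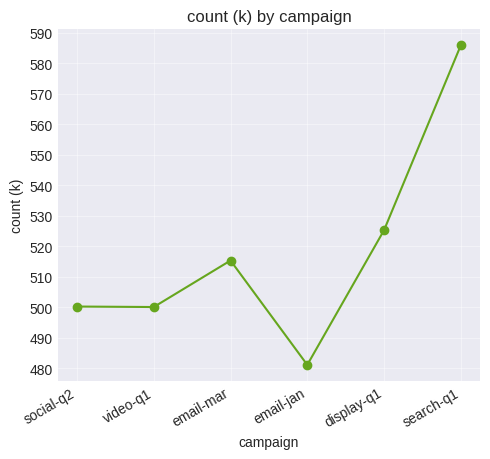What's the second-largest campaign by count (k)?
Top 3: search-q1 ≈ 590, display-q1 ≈ 530, email-mar ≈ 520.

display-q1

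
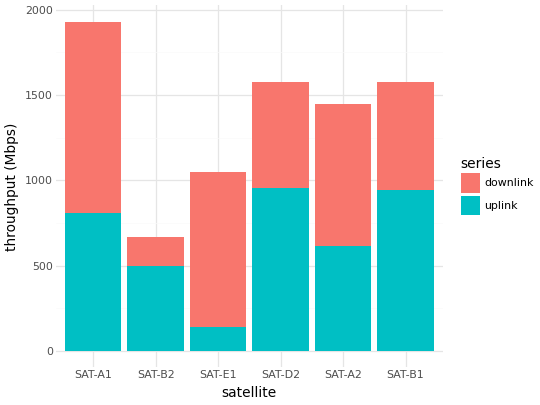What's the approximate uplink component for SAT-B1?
≈ 1000

uplink top ≈ 1000, bottom ≈ 0; segment ≈ 1000.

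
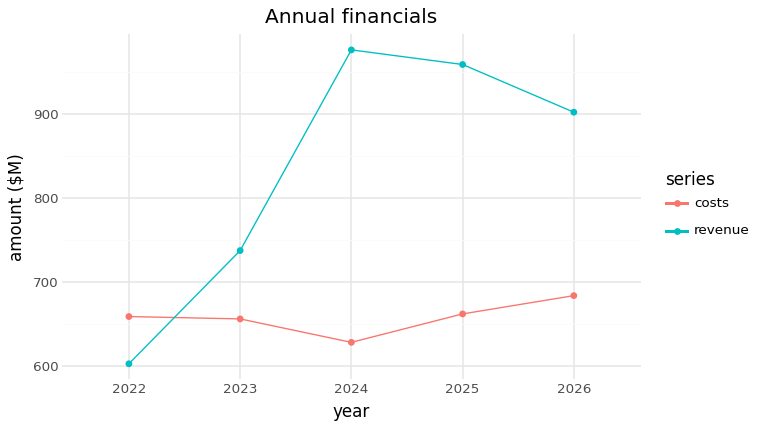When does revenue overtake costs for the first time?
2023

2022: revenue ≈ 600 vs costs ≈ 650 (not yet); 2023: revenue ≈ 750 vs costs ≈ 650 (first crossover).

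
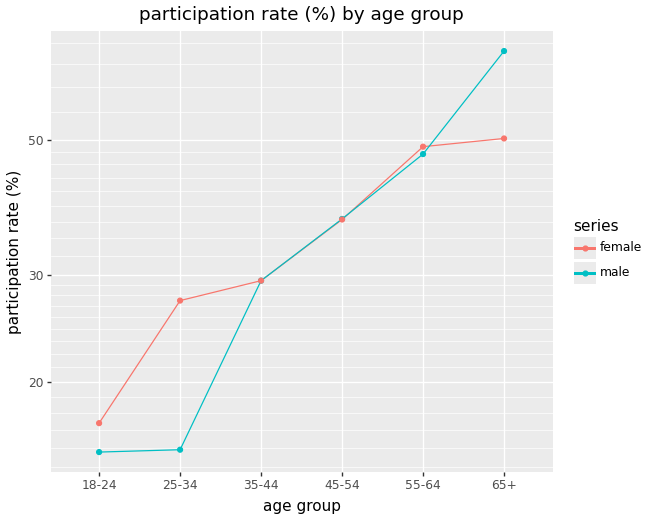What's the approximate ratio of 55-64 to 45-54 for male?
≈ 1.29×

55-64 ≈ 45, 45-54 ≈ 35; 45/35 ≈ 1.29.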